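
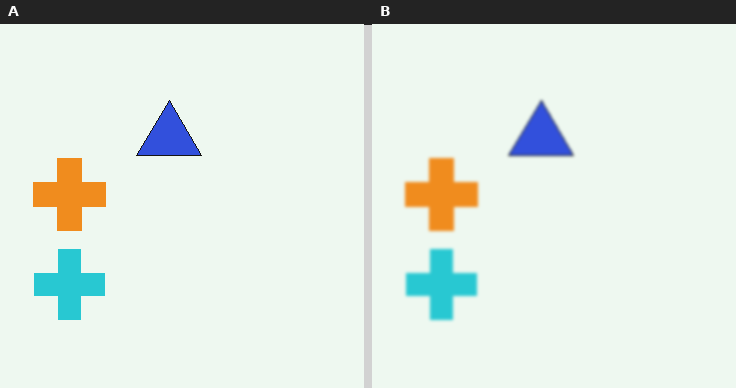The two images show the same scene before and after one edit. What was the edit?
The transformation is: slightly softened.

Shape edges and outlines are uniformly softened across the whole image.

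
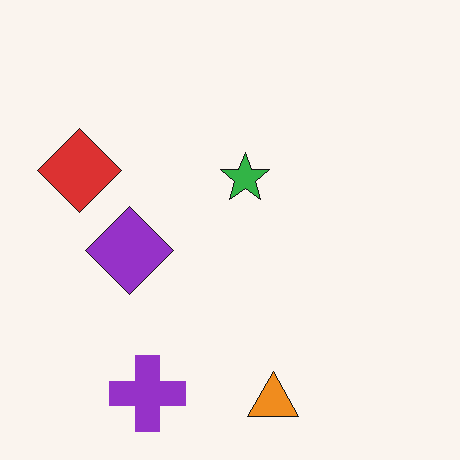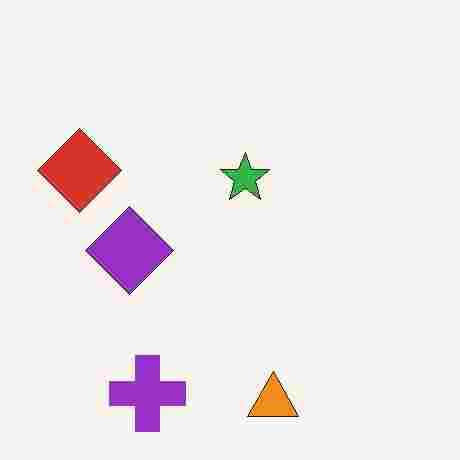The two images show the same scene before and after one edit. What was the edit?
This is the original image degraded with heavy JPEG compression.

Blocky 8×8 compression artifacts appear around shape edges and the flat background shows ringing — characteristic JPEG degradation.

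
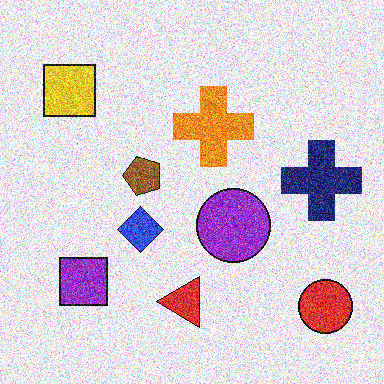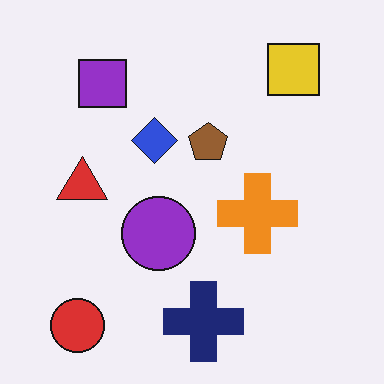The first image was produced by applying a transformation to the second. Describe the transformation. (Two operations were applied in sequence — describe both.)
The first image is the second rotated 90° counter-clockwise, then degraded with heavy additive noise.

The red circle sits in the bottom-left of the second image and the bottom-right of the first — consistent with a whole-image 90° counter-clockwise rotation. Random speckle covers the whole image, including the flat background.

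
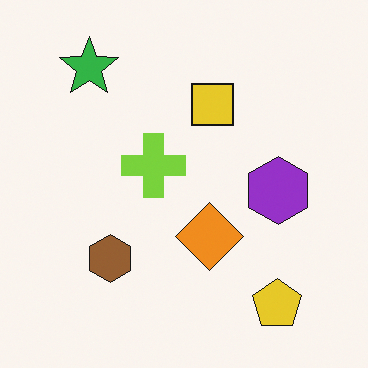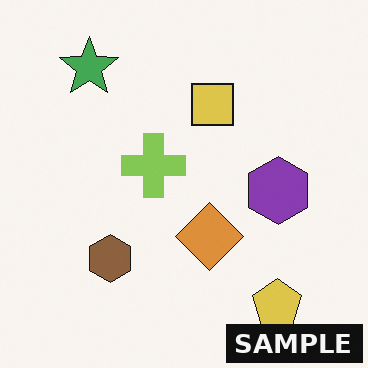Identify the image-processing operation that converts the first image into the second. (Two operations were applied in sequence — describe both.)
The transformation is: slightly desaturated, then watermarked with the text "SAMPLE" in the lower-right corner.

All colors are more muted and greyish — a global saturation change. A dark label reading "SAMPLE" appears in the lower-right corner.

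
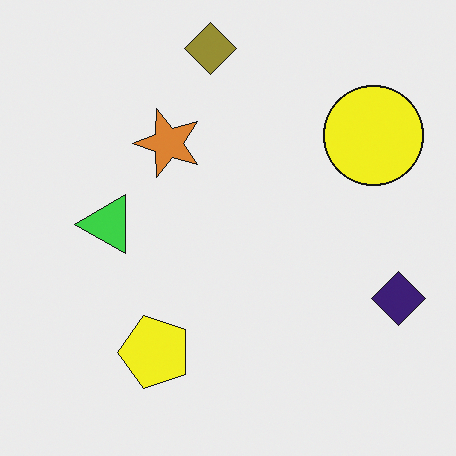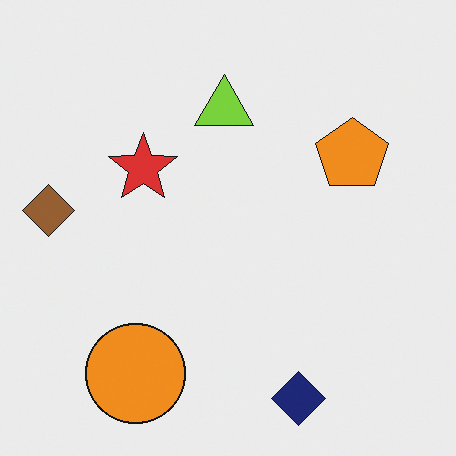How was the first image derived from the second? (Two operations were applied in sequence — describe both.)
This is the original image transposed (reflected across the top-left ↔ bottom-right diagonal), then hue-shifted by a small amount.

Shapes have swapped their row and column positions — what was in the top-right is now in the bottom-left — a diagonal reflection. Every shape's color has rotated by the same amount around the hue wheel — a uniform hue shift.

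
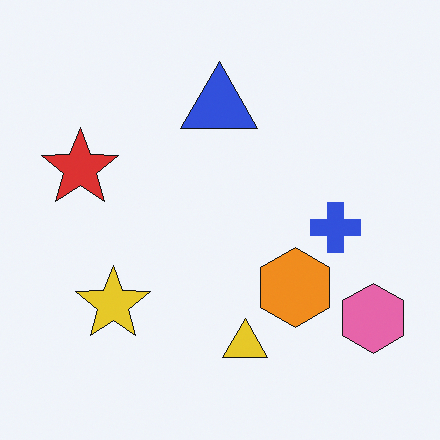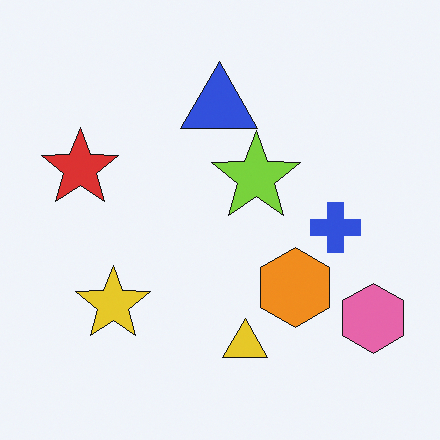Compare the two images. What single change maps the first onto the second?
The transformation is: overlaid with an additional lime star.

A lime star appears in the second image that is absent from the first.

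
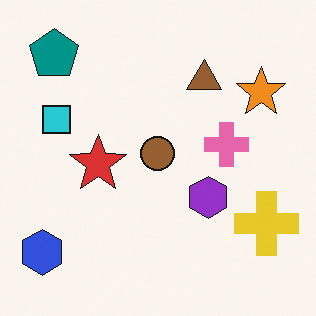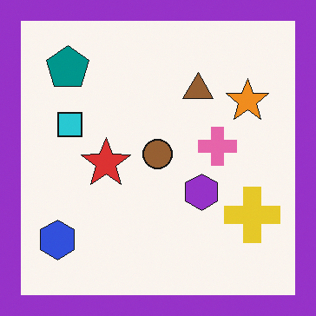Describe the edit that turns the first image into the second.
The transformation is: framed with a purple border.

A solid purple frame runs around the edge of the second image, with the content slightly shrunk inside it.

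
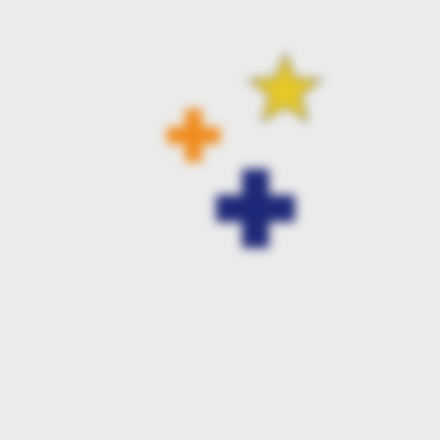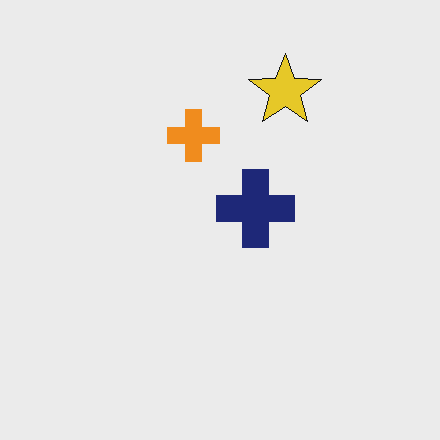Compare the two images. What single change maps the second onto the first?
The first image is the second strongly gaussian-blurred.

Shape edges and outlines are uniformly softened across the whole image.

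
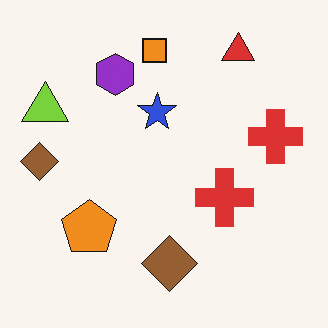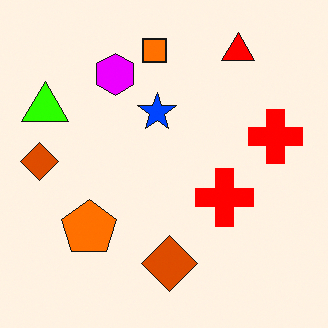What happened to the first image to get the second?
The second image is the first made much more vivid (saturation change).

All colors are more vivid — a global saturation change.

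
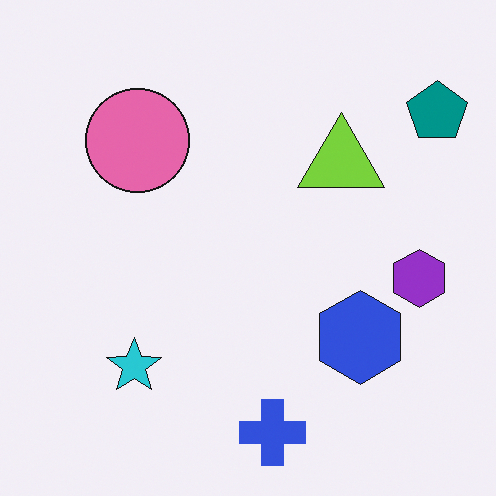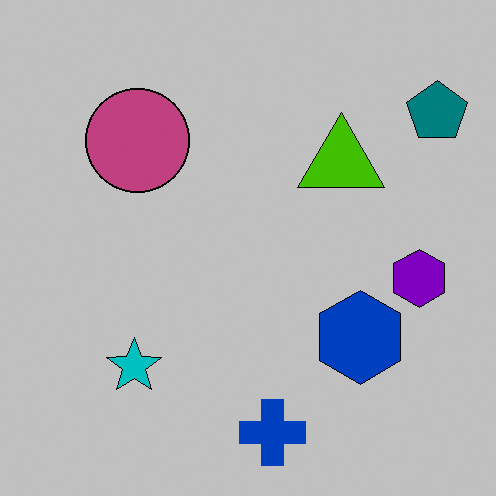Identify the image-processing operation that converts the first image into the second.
The transformation is: aggressively posterized.

Each flat color has snapped to a coarser quantized level — most visibly, the near-white background has dropped to a flat grey.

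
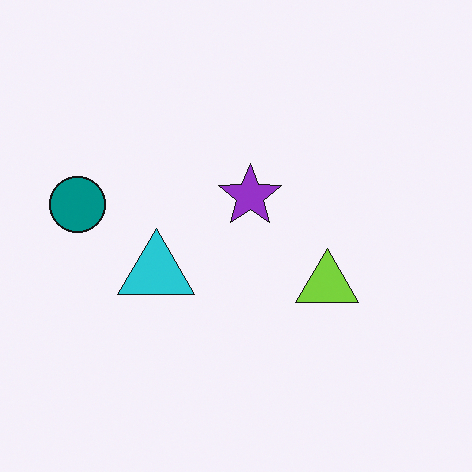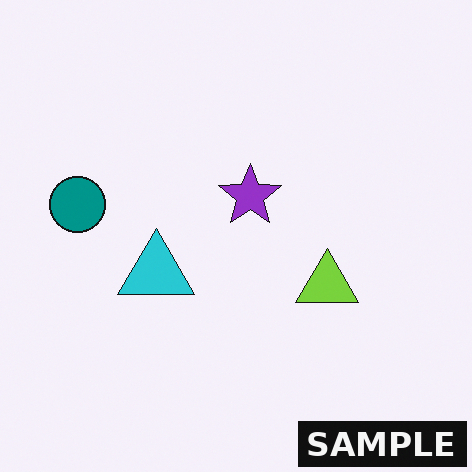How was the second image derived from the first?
This is the original image watermarked with the text "SAMPLE" in the lower-right corner.

A dark label reading "SAMPLE" appears in the lower-right corner.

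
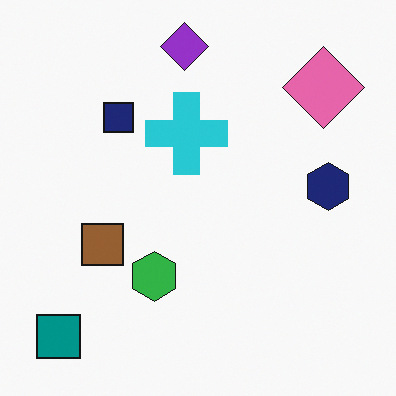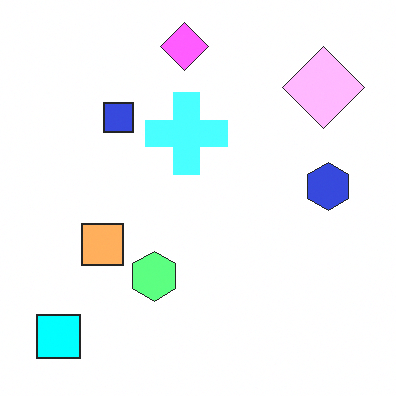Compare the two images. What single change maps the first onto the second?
The image was noticeably brightened.

Every pixel — background and shapes alike — is uniformly brightened.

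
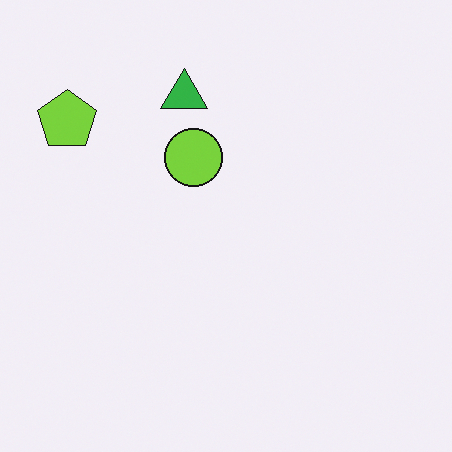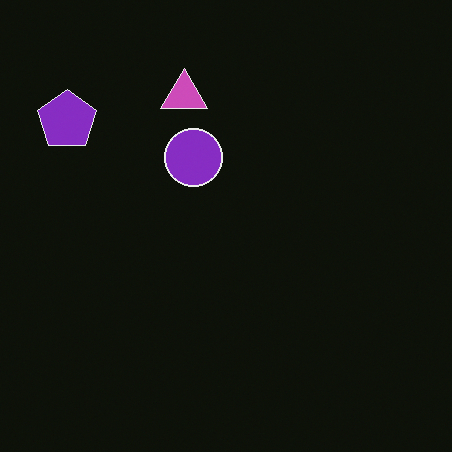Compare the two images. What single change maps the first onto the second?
It was color-inverted (negative).

The light background has become dark and every shape's color is its complement — a photographic negative.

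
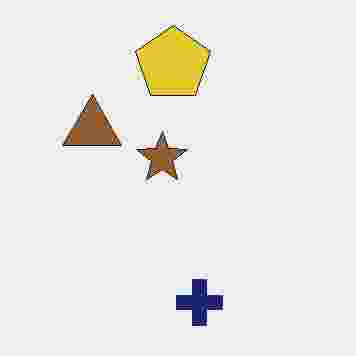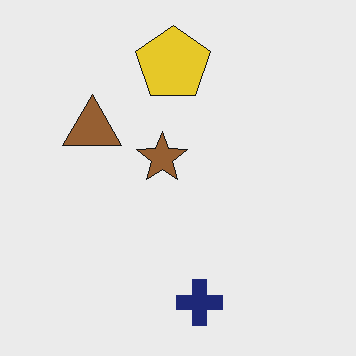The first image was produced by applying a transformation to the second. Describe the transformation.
This is the original image degraded with heavy JPEG compression.

Blocky 8×8 compression artifacts appear around shape edges and the flat background shows ringing — characteristic JPEG degradation.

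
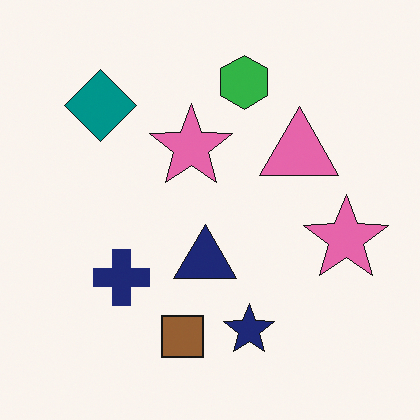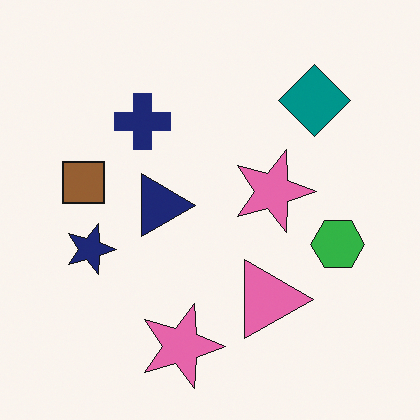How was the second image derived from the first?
It was rotated 90° clockwise.

The teal diamond sits in the top-left of the first image and the top-right of the second — consistent with a whole-image 90° clockwise rotation.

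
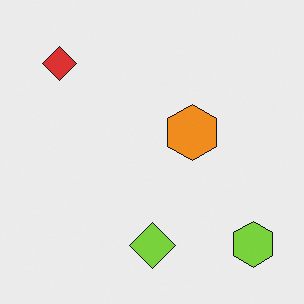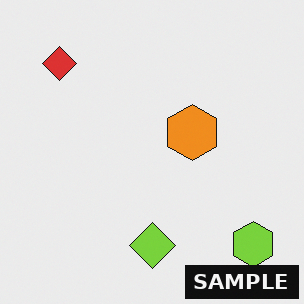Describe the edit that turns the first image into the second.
The second image is the first watermarked with the text "SAMPLE" in the lower-right corner.

A dark label reading "SAMPLE" appears in the lower-right corner.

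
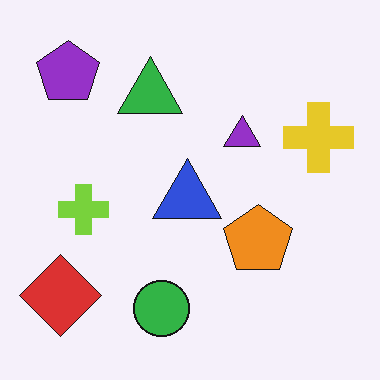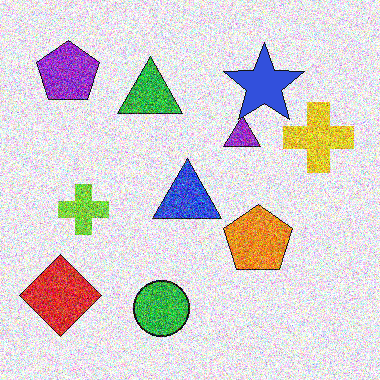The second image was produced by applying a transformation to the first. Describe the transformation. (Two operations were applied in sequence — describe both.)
It was degraded with strong gaussian noise, then overlaid with an additional blue star.

Random speckle covers the whole image, including the flat background. A blue star appears in the second image that is absent from the first.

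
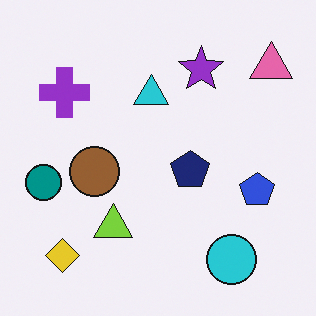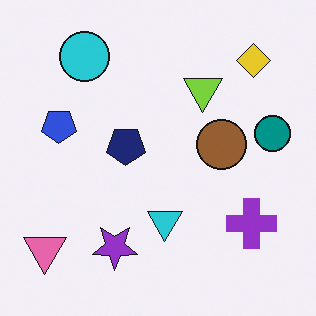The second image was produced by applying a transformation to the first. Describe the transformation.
Rotated 180°.

The pink triangle sits in the top-right of the first image and the bottom-left of the second — consistent with a whole-image 180° rotation.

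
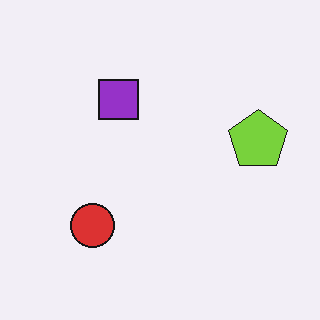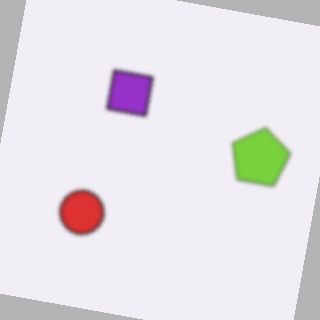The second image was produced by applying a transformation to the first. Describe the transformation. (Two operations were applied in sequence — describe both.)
The transformation is: given a subtle gaussian blur, then rotated clockwise by a few degrees.

Shape edges and outlines are uniformly softened across the whole image. Every shape is tilted by the same angle and the image corners show triangular fill wedges — a whole-image rotation by a non-right angle.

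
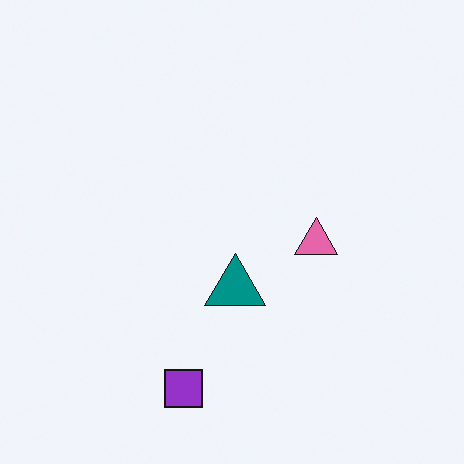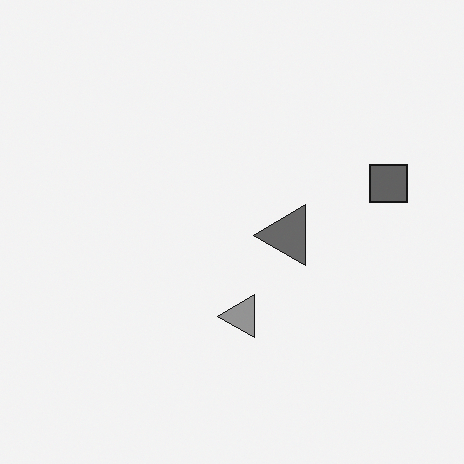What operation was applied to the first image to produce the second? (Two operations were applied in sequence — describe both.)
The image was converted to grayscale, then transposed (reflected across the top-left ↔ bottom-right diagonal).

All color is removed — every shape is now a shade of grey. Shapes have swapped their row and column positions — what was in the top-right is now in the bottom-left — a diagonal reflection.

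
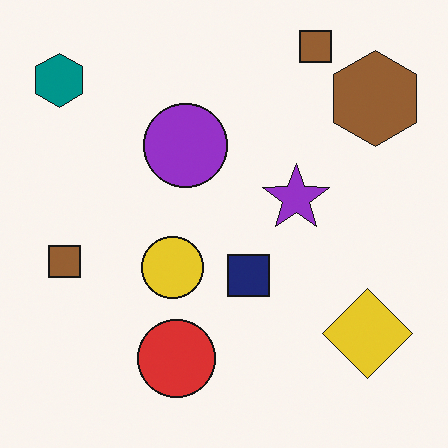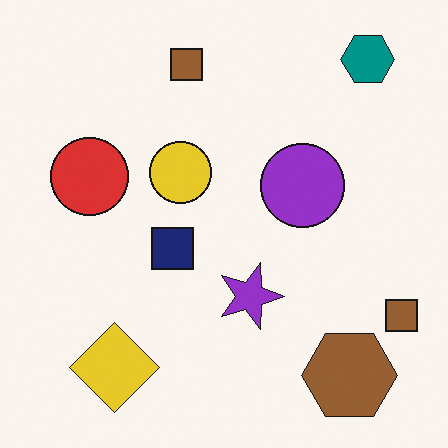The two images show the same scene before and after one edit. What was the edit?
The second image is the first rotated 90° clockwise.

The teal hexagon sits in the top-left of the first image and the top-right of the second — consistent with a whole-image 90° clockwise rotation.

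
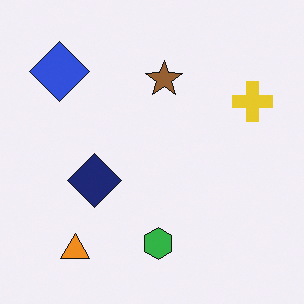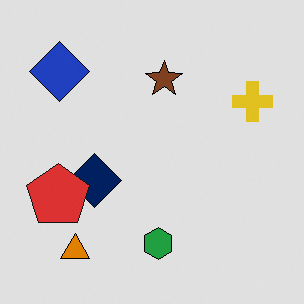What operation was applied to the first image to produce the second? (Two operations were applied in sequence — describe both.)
Posterized to a reduced palette, then overlaid with an additional red pentagon.

Each flat color has snapped to a coarser quantized level — most visibly, the near-white background has dropped to a flat grey. A red pentagon appears in the second image that is absent from the first.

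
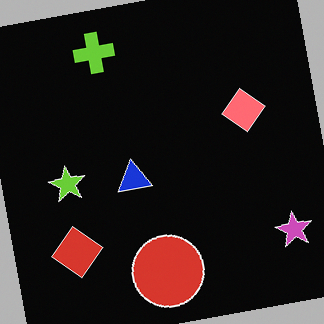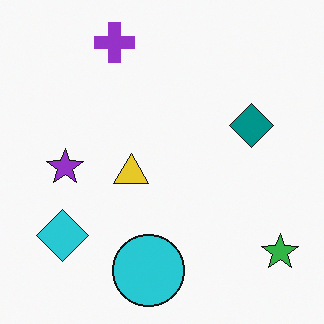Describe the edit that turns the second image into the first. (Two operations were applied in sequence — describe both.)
The transformation is: color-inverted (negative), then rotated counter-clockwise by a slight angle.

The light background has become dark and every shape's color is its complement — a photographic negative. Every shape is tilted by the same angle and the image corners show triangular fill wedges — a whole-image rotation by a non-right angle.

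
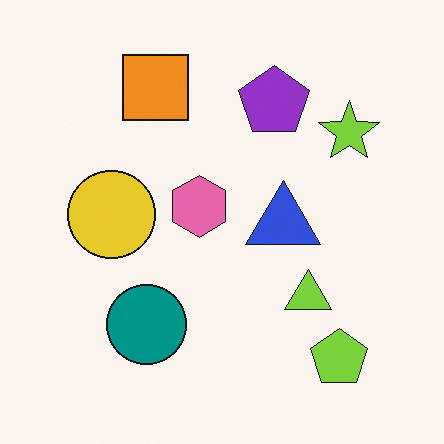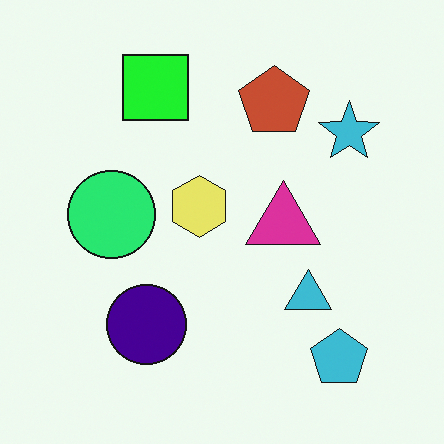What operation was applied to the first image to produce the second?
The image was hue-shifted by a moderate amount.

Every shape's color has rotated by the same amount around the hue wheel — a uniform hue shift.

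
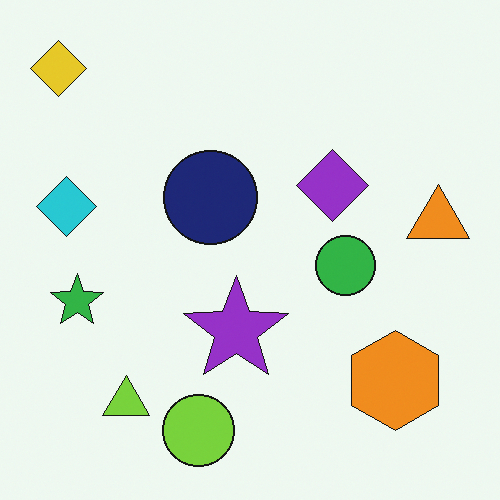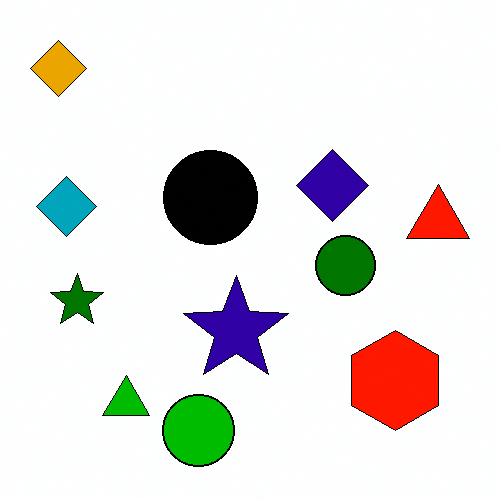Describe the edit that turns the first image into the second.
The second image is the first given much higher contrast.

Tones are pushed away from mid-grey across the whole image — a global contrast change.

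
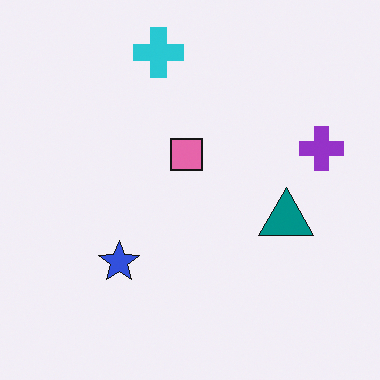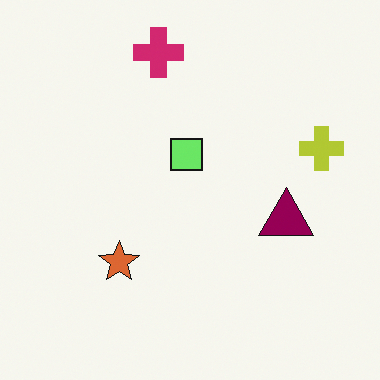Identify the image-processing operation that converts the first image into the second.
The second image is the first hue-shifted by a moderate amount.

Every shape's color has rotated by the same amount around the hue wheel — a uniform hue shift.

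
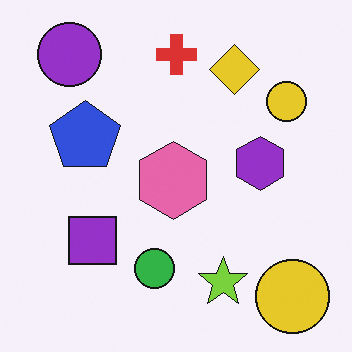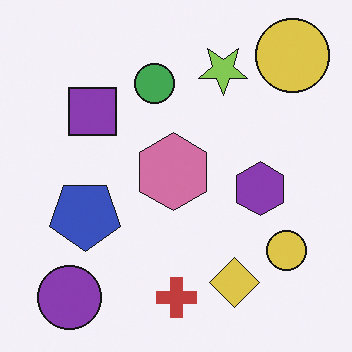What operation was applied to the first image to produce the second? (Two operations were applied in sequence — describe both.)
This is the original image flipped vertically (top ↔ bottom), then slightly desaturated.

The red cross is in the top of the first image and the bottom of the second — shapes on opposite sides of the horizontal midline have swapped in a mirror flip. All colors are more muted and greyish — a global saturation change.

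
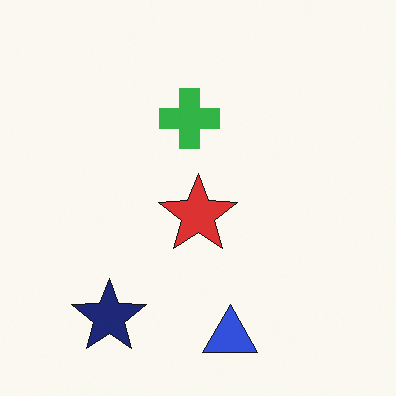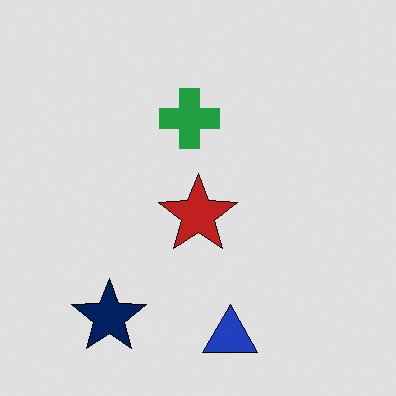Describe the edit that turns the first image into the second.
This is the original image moderately posterized.

Each flat color has snapped to a coarser quantized level — most visibly, the near-white background has dropped to a flat grey.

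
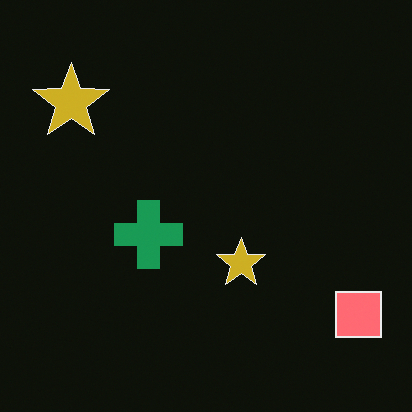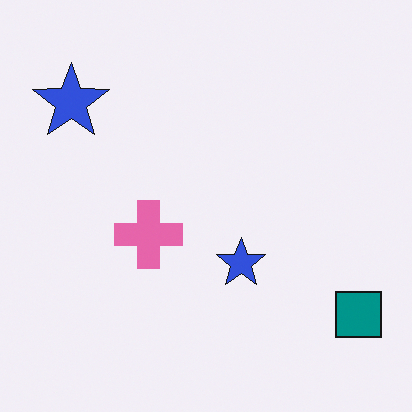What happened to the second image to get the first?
This is the original image color-inverted (negative).

The light background has become dark and every shape's color is its complement — a photographic negative.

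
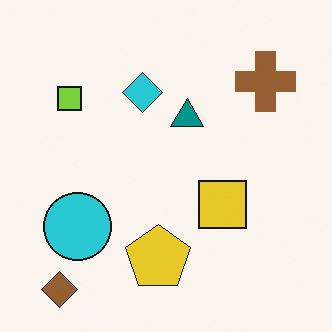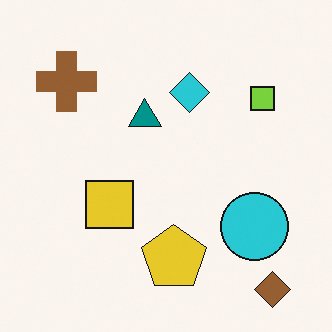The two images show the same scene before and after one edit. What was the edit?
It was flipped horizontally (left ↔ right).

The brown diamond is in the bottom-left of the first image and the bottom-right of the second — shapes on opposite sides of the vertical midline have swapped in a mirror flip.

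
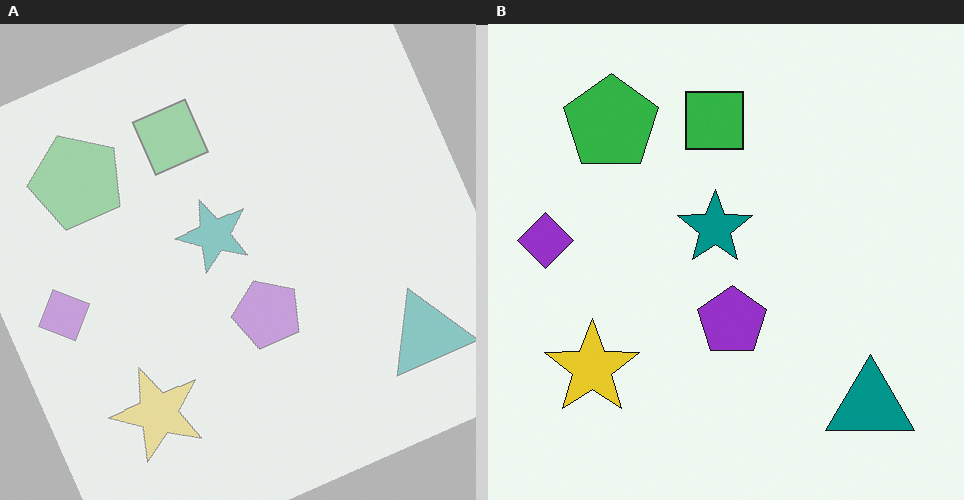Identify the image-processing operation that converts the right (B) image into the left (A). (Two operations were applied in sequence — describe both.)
The image was washed out (contrast reduced), then rotated counter-clockwise by a moderate amount.

Tones are pushed toward mid-grey across the whole image — a global contrast change. Every shape is tilted by the same angle and the image corners show triangular fill wedges — a whole-image rotation by a non-right angle.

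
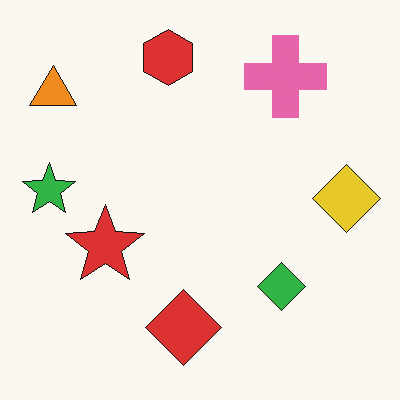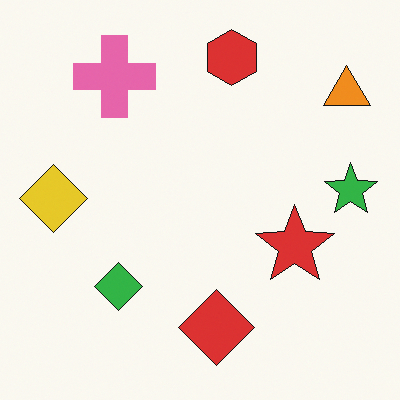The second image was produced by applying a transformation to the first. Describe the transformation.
The second image is the first flipped horizontally (left ↔ right).

The green star is in the left of the first image and the right of the second — shapes on opposite sides of the vertical midline have swapped in a mirror flip.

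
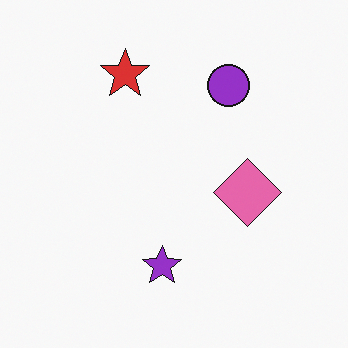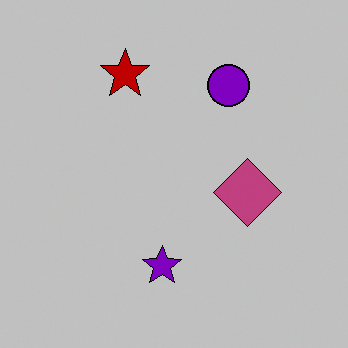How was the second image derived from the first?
The second image is the first aggressively posterized.

Each flat color has snapped to a coarser quantized level — most visibly, the near-white background has dropped to a flat grey.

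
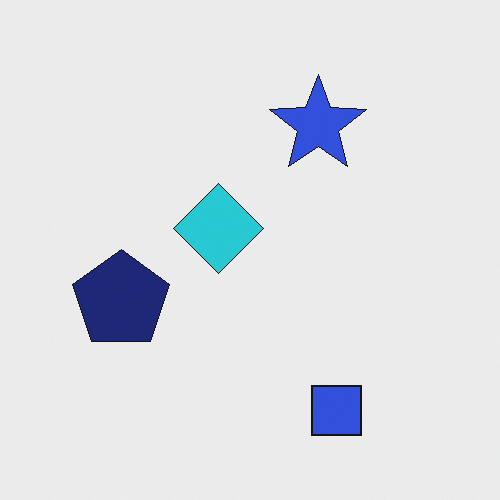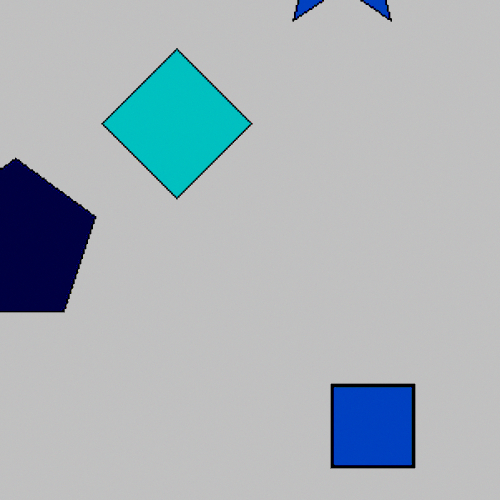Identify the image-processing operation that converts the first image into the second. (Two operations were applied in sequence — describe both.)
This is the original image cropped to a noticeably smaller region and rescaled, then aggressively posterized.

The visible shapes are larger and the field of view is narrower; shapes near the original edges may be partly or wholly outside the frame — a crop-and-rescale. Each flat color has snapped to a coarser quantized level — most visibly, the near-white background has dropped to a flat grey.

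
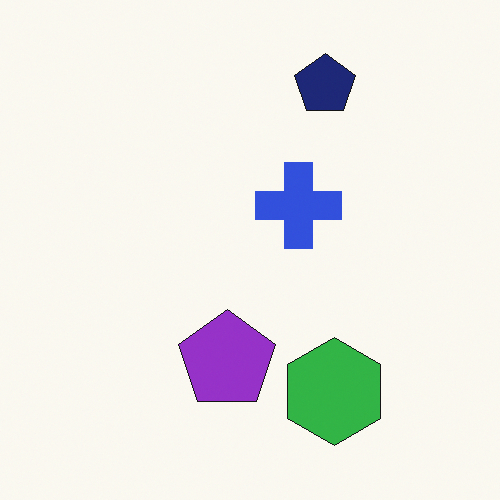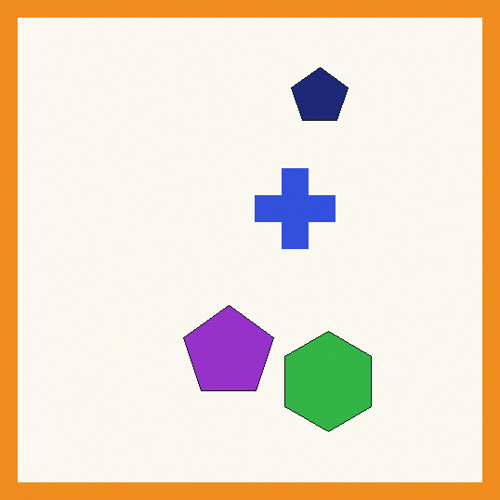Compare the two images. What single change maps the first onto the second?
The second image is the first framed with a orange border.

A solid orange frame runs around the edge of the second image, with the content slightly shrunk inside it.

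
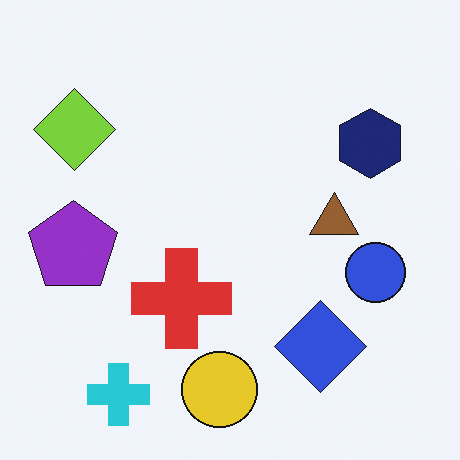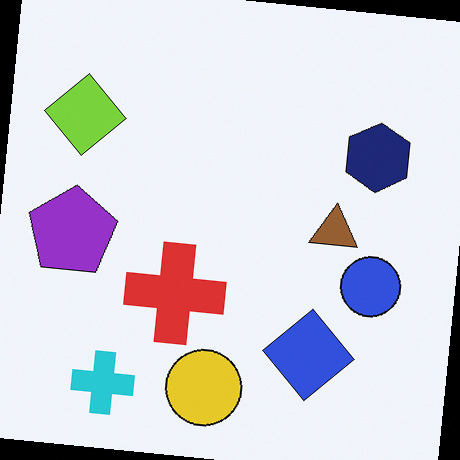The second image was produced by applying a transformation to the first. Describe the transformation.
The image was rotated clockwise by a few degrees.

Every shape is tilted by the same angle and the image corners show triangular fill wedges — a whole-image rotation by a non-right angle.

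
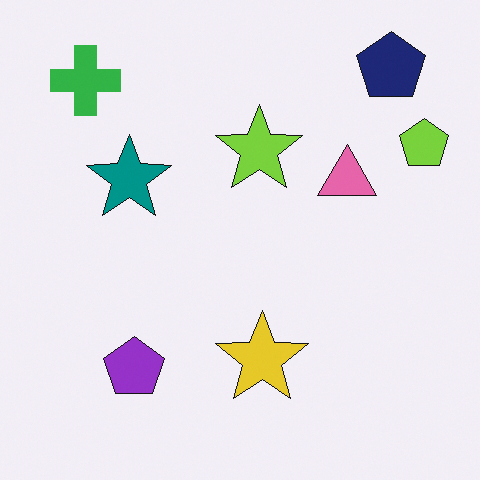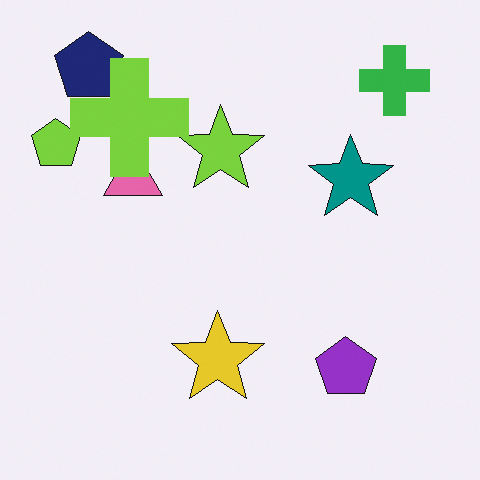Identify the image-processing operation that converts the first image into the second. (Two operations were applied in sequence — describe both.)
The transformation is: flipped horizontally (left ↔ right), then overlaid with an additional lime cross.

The lime pentagon is in the top-right of the first image and the top-left of the second — shapes on opposite sides of the vertical midline have swapped in a mirror flip. A lime cross appears in the second image that is absent from the first.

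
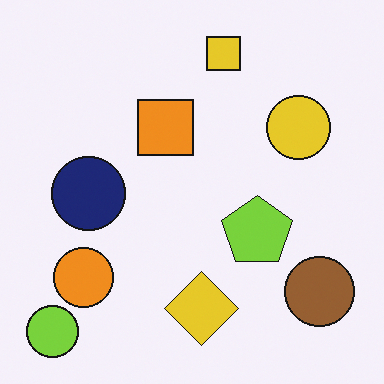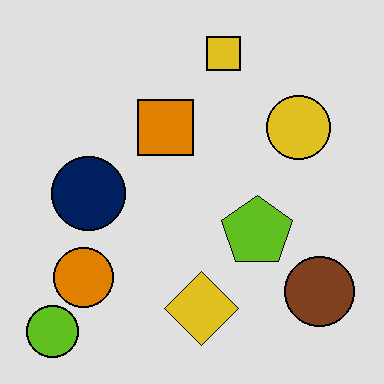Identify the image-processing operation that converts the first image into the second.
The transformation is: moderately posterized.

Each flat color has snapped to a coarser quantized level — most visibly, the near-white background has dropped to a flat grey.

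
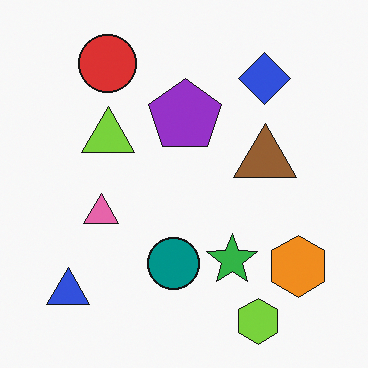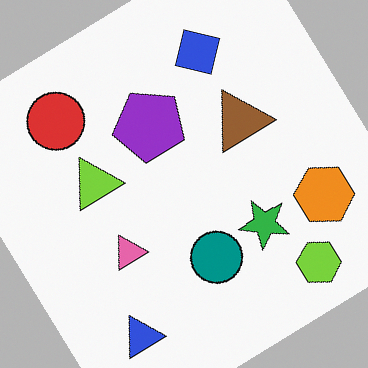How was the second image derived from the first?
This is the original image rotated counter-clockwise by a large amount — several tens of degrees.

Every shape is tilted by the same angle and the image corners show triangular fill wedges — a whole-image rotation by a non-right angle.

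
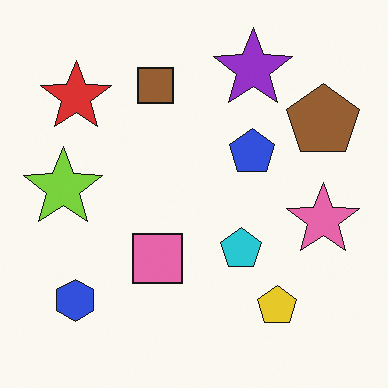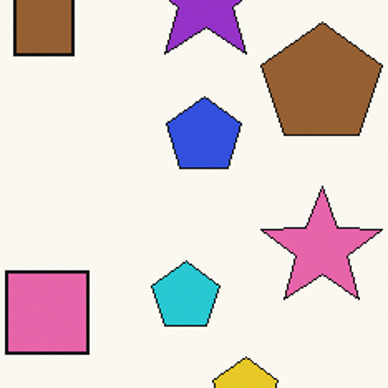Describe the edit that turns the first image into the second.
The image was cropped to a noticeably smaller region and rescaled.

The visible shapes are larger and the field of view is narrower; shapes near the original edges may be partly or wholly outside the frame — a crop-and-rescale.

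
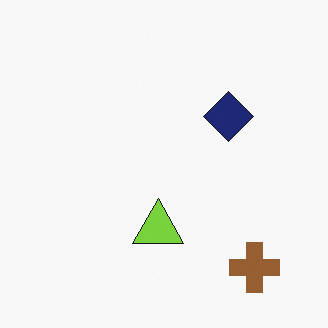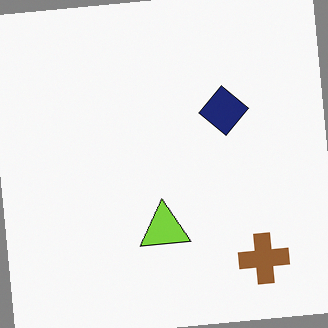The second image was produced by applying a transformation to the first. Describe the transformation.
Rotated counter-clockwise by a slight angle.

Every shape is tilted by the same angle and the image corners show triangular fill wedges — a whole-image rotation by a non-right angle.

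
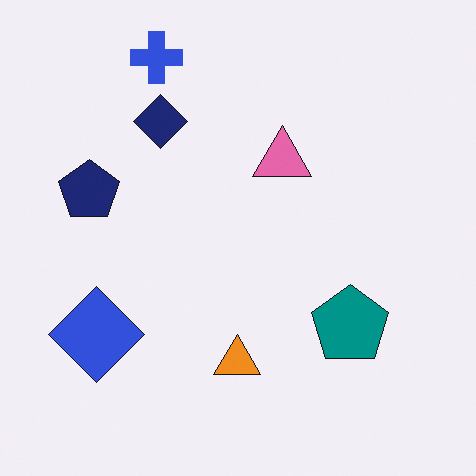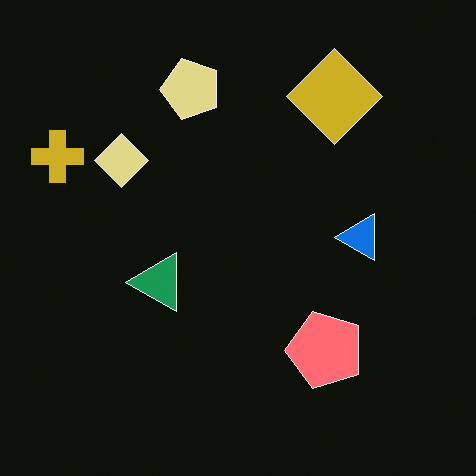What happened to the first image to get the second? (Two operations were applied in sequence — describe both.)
The transformation is: transposed (reflected across the top-left ↔ bottom-right diagonal), then color-inverted (negative).

Shapes have swapped their row and column positions — what was in the top-right is now in the bottom-left — a diagonal reflection. The light background has become dark and every shape's color is its complement — a photographic negative.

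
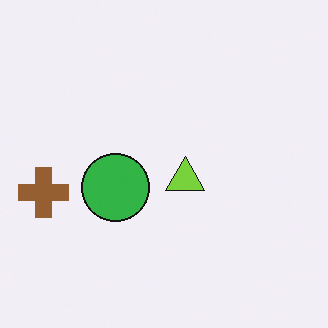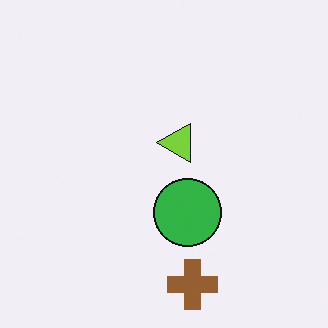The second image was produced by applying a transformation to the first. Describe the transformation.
The image was rotated 90° counter-clockwise.

The brown cross sits in the left of the first image and the bottom of the second — consistent with a whole-image 90° counter-clockwise rotation.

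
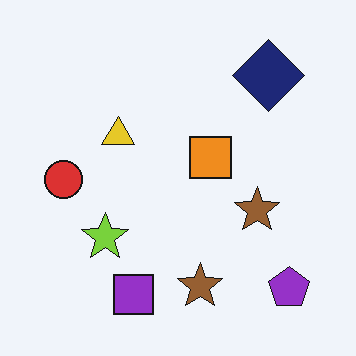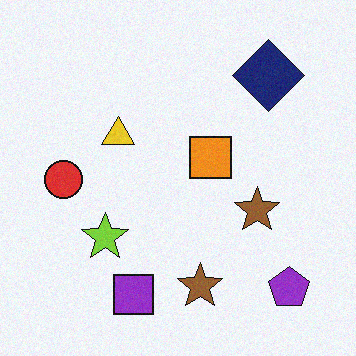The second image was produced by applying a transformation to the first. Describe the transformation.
This is the original image degraded with light additive noise.

Random speckle covers the whole image, including the flat background.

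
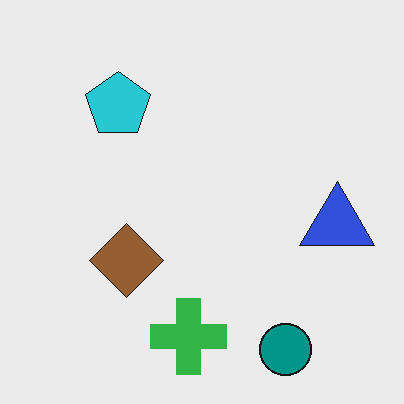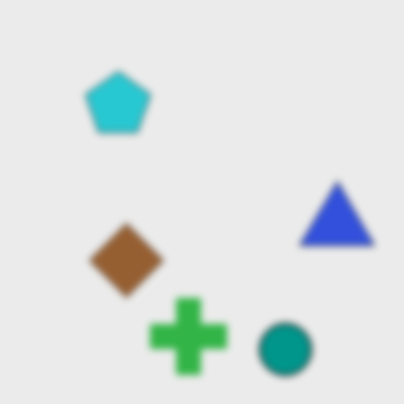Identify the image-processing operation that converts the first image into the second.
It was noticeably gaussian-blurred.

Shape edges and outlines are uniformly softened across the whole image.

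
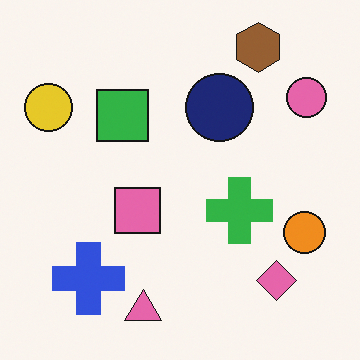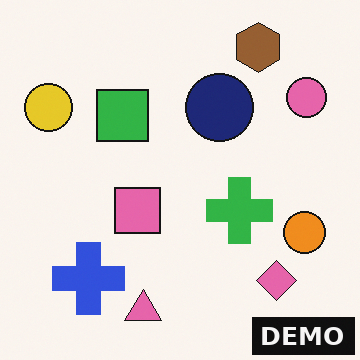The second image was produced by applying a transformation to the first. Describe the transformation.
Watermarked with the text "DEMO" in the lower-right corner.

A dark label reading "DEMO" appears in the lower-right corner.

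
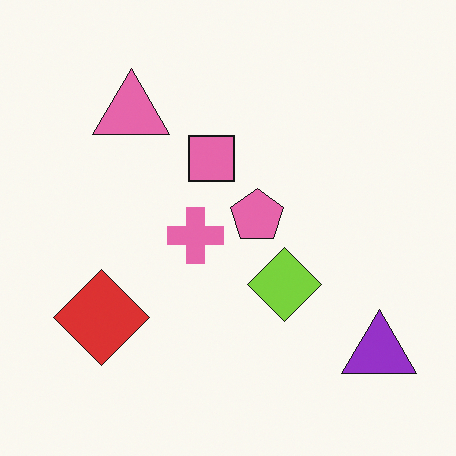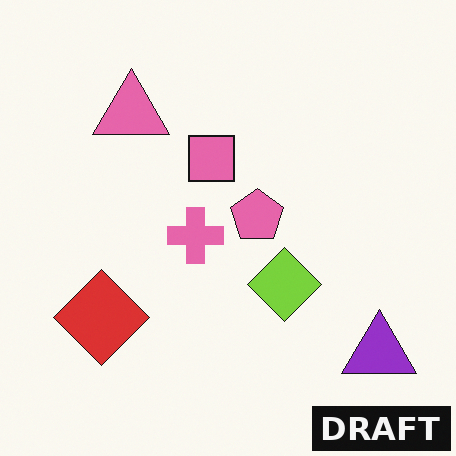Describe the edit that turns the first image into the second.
This is the original image watermarked with the text "DRAFT" in the lower-right corner.

A dark label reading "DRAFT" appears in the lower-right corner.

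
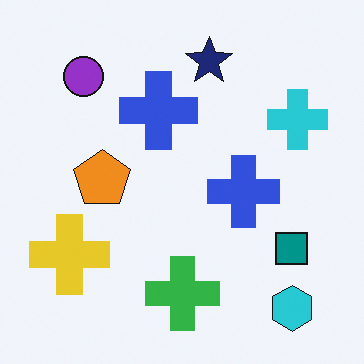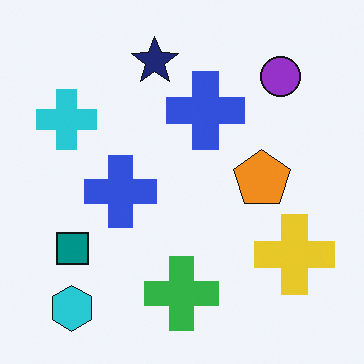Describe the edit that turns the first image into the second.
Flipped horizontally (left ↔ right).

The cyan cross is in the top-right of the first image and the top-left of the second — shapes on opposite sides of the vertical midline have swapped in a mirror flip.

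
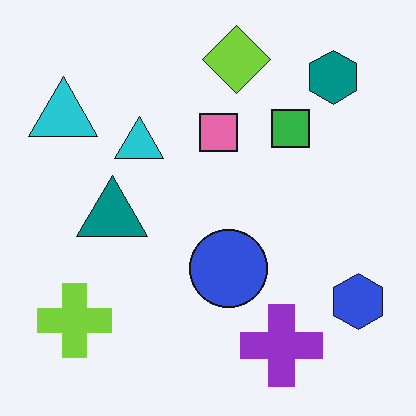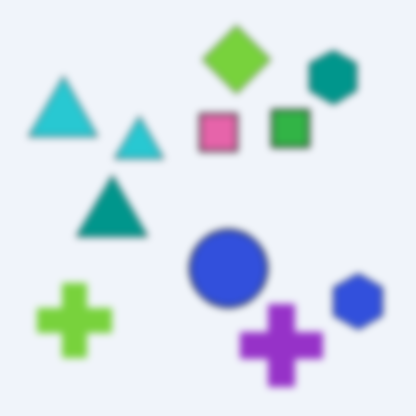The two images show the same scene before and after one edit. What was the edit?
This is the original image noticeably gaussian-blurred.

Shape edges and outlines are uniformly softened across the whole image.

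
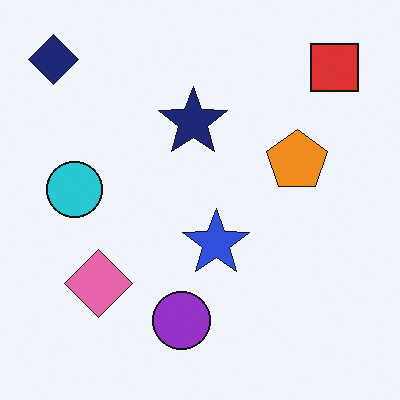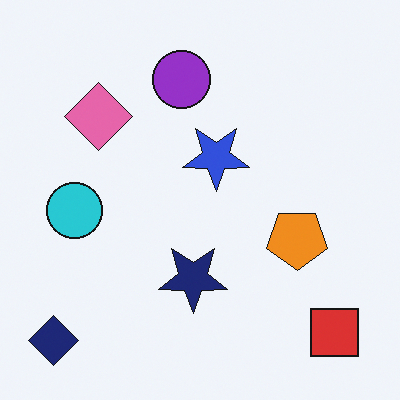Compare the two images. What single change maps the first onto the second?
The transformation is: flipped vertically (top ↔ bottom).

The navy diamond is in the top-left of the first image and the bottom-left of the second — shapes on opposite sides of the horizontal midline have swapped in a mirror flip.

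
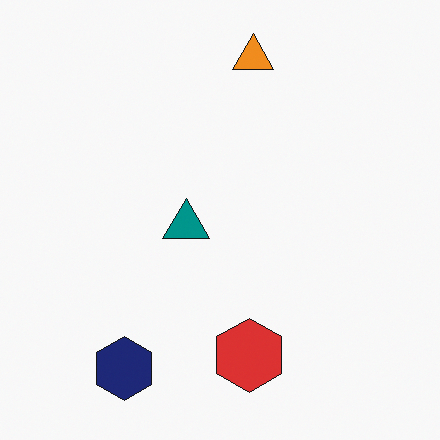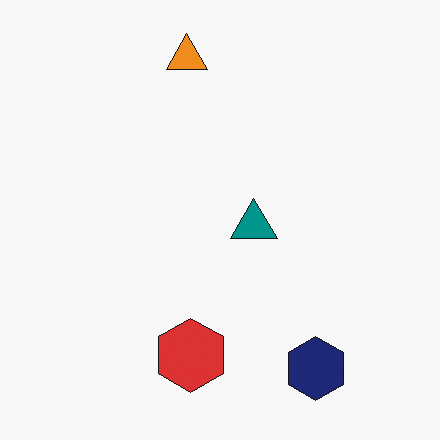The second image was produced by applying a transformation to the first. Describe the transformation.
The second image is the first flipped horizontally (left ↔ right).

The navy hexagon is in the bottom-left of the first image and the bottom-right of the second — shapes on opposite sides of the vertical midline have swapped in a mirror flip.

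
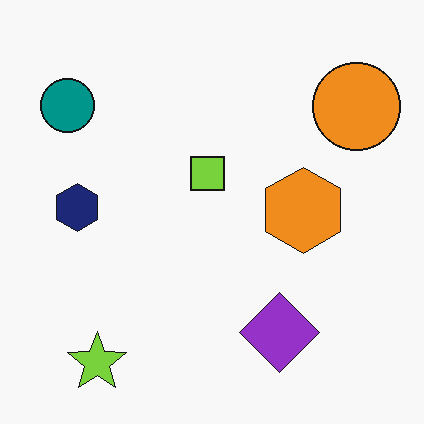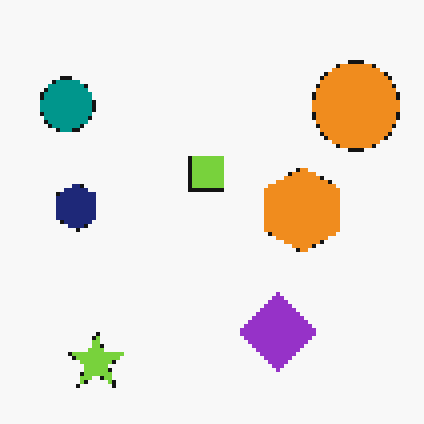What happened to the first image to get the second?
The image was mildly pixelated.

Shapes are reduced to large square blocks; fine edges and outlines are lost — a downscale-then-upscale (mosaic) effect.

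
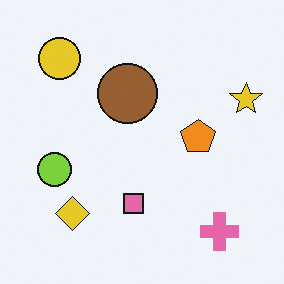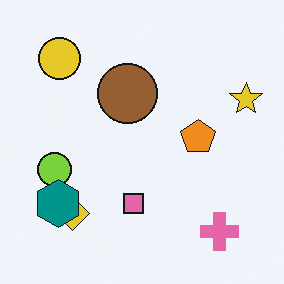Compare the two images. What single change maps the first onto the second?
Overlaid with an additional teal hexagon.

A teal hexagon appears in the second image that is absent from the first.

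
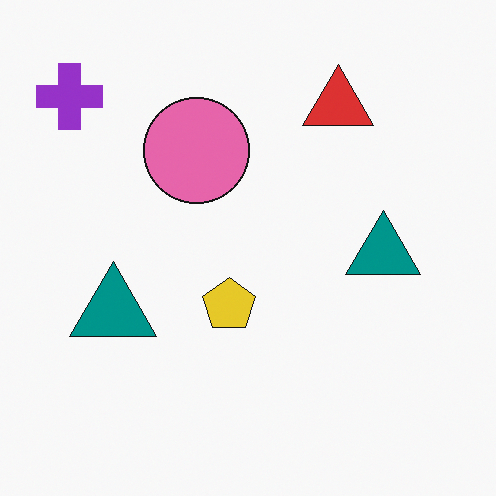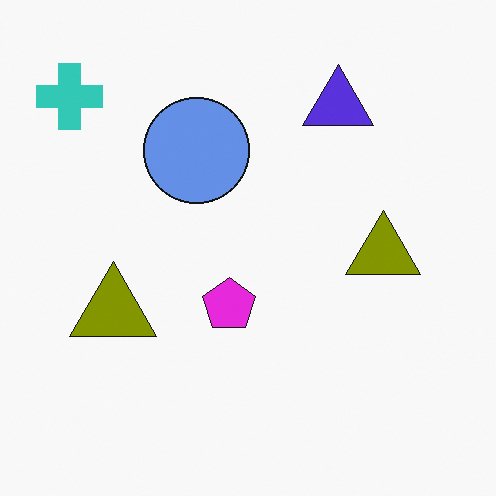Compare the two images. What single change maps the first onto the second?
The image was hue-shifted by a large amount.

Every shape's color has rotated by the same amount around the hue wheel — a uniform hue shift.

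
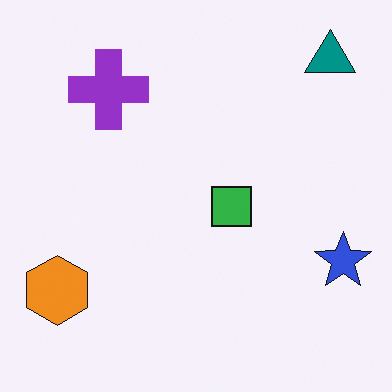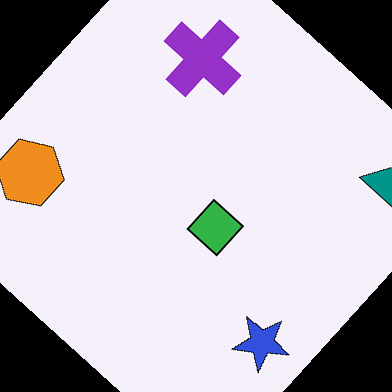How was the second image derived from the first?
This is the original image rotated clockwise by a large amount — several tens of degrees.

Every shape is tilted by the same angle and the image corners show triangular fill wedges — a whole-image rotation by a non-right angle.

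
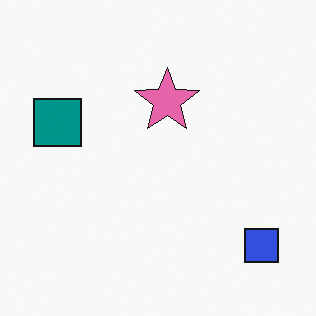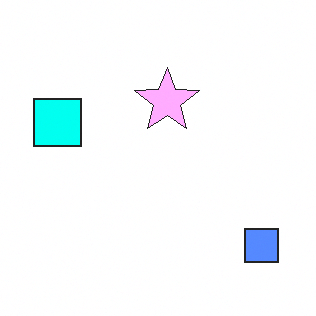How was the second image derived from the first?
It was substantially brightened.

Every pixel — background and shapes alike — is uniformly brightened.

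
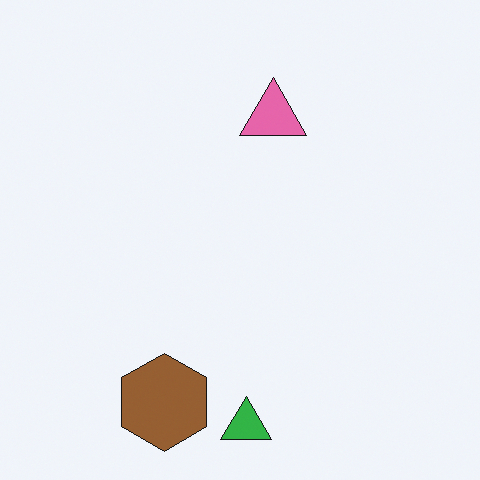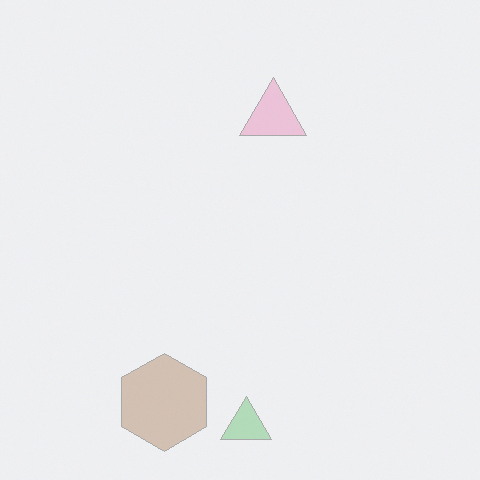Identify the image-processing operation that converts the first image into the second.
Given much lower contrast.

Tones are pushed toward mid-grey across the whole image — a global contrast change.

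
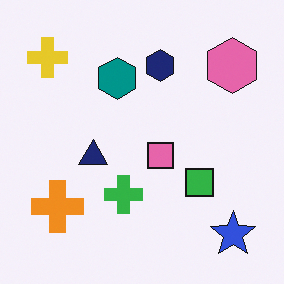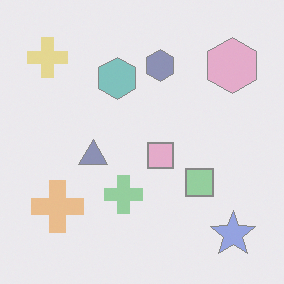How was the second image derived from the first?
The image was washed out (contrast reduced).

Tones are pushed toward mid-grey across the whole image — a global contrast change.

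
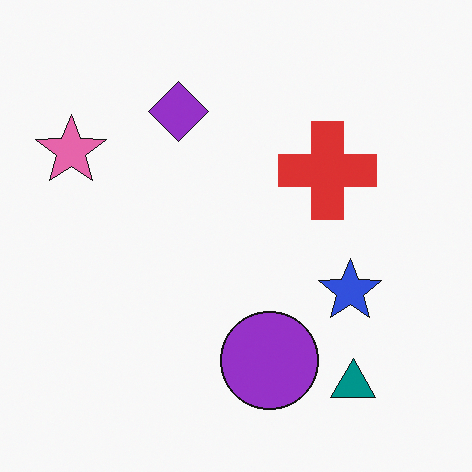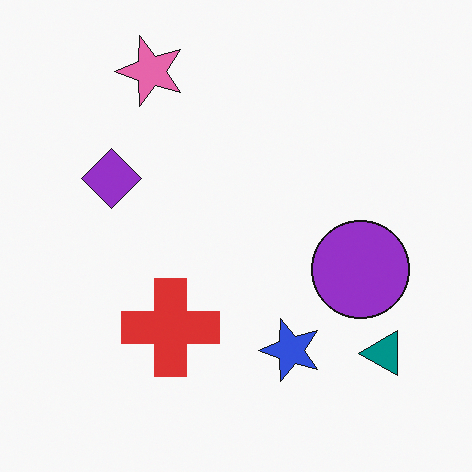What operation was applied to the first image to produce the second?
The image was transposed (reflected across the top-left ↔ bottom-right diagonal).

Shapes have swapped their row and column positions — what was in the top-right is now in the bottom-left — a diagonal reflection.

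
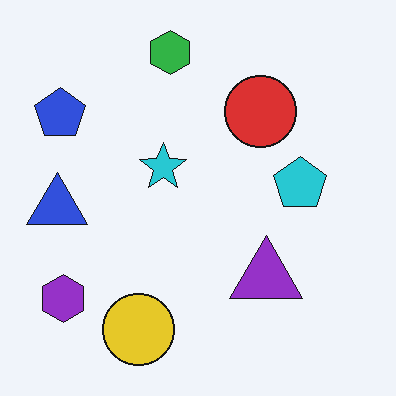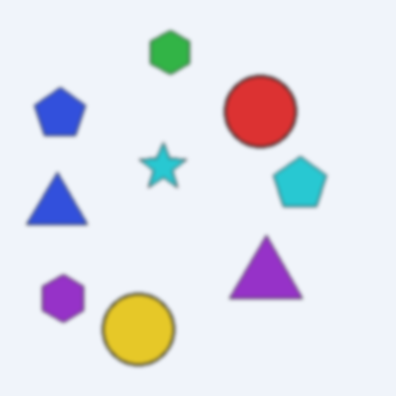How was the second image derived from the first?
The transformation is: slightly softened.

Shape edges and outlines are uniformly softened across the whole image.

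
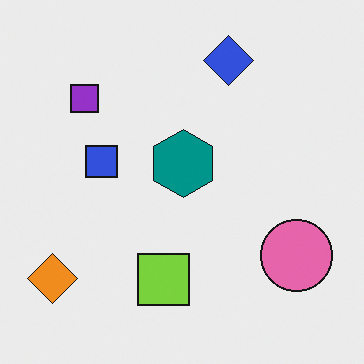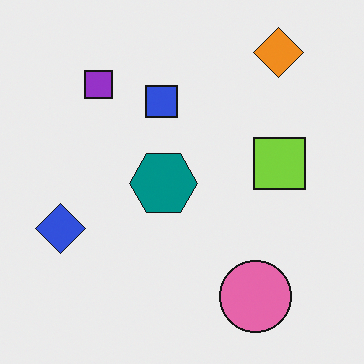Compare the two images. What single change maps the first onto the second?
The second image is the first transposed (reflected across the top-left ↔ bottom-right diagonal).

Shapes have swapped their row and column positions — what was in the top-right is now in the bottom-left — a diagonal reflection.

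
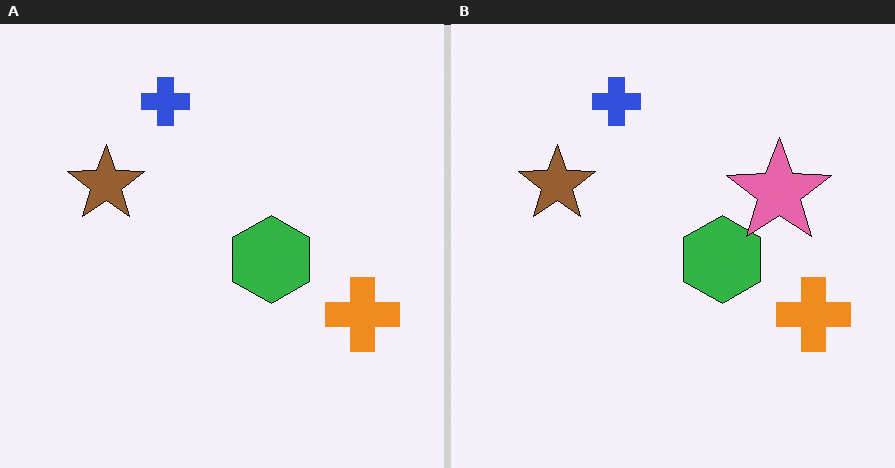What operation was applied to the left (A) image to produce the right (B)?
The image was overlaid with an additional pink star.

A pink star appears in the right (B) image that is absent from the left (A).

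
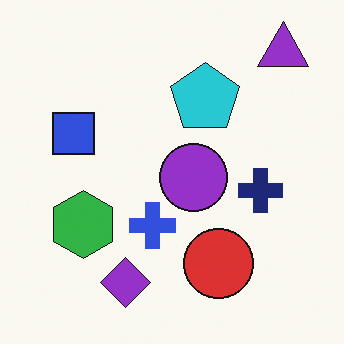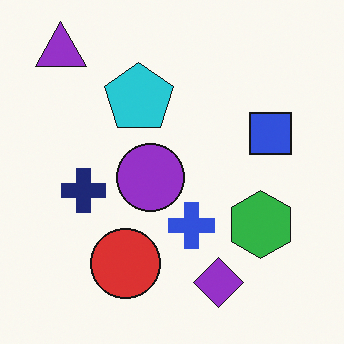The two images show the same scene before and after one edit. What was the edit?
The transformation is: flipped horizontally (left ↔ right).

The purple triangle is in the top-right of the first image and the top-left of the second — shapes on opposite sides of the vertical midline have swapped in a mirror flip.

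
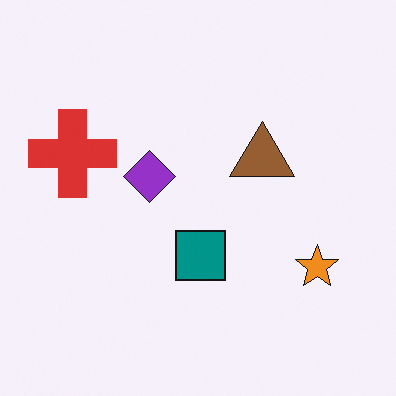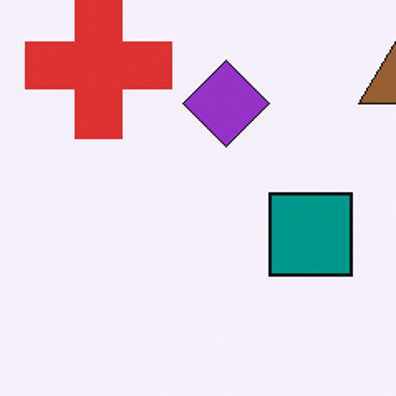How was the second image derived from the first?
The transformation is: cropped to a noticeably smaller region and rescaled.

The visible shapes are larger and the field of view is narrower; shapes near the original edges may be partly or wholly outside the frame — a crop-and-rescale.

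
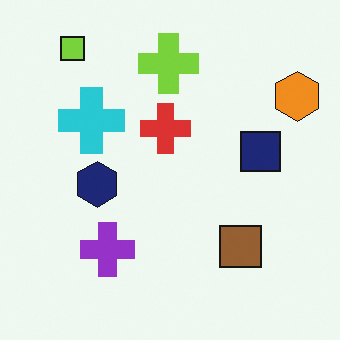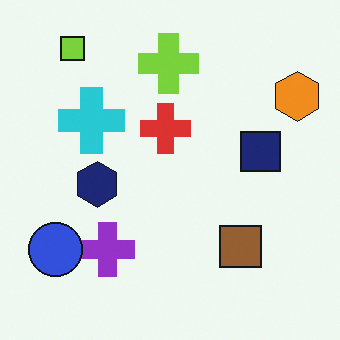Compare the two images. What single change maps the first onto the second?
The image was overlaid with an additional blue circle.

A blue circle appears in the second image that is absent from the first.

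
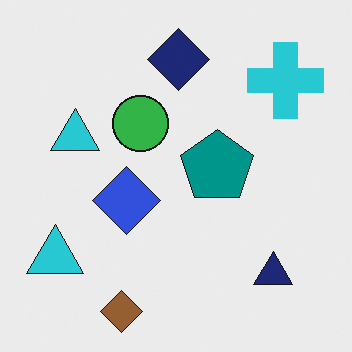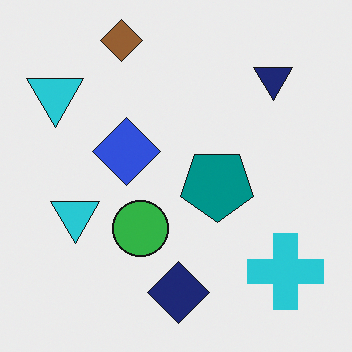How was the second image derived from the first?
The image was flipped vertically (top ↔ bottom).

The brown diamond is in the bottom of the first image and the top of the second — shapes on opposite sides of the horizontal midline have swapped in a mirror flip.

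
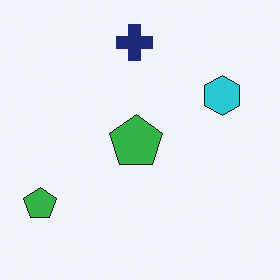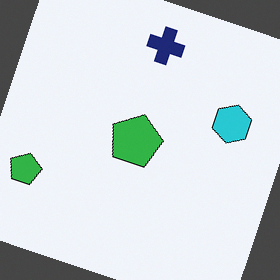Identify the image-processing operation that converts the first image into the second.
Rotated clockwise by a clearly visible amount.

Every shape is tilted by the same angle and the image corners show triangular fill wedges — a whole-image rotation by a non-right angle.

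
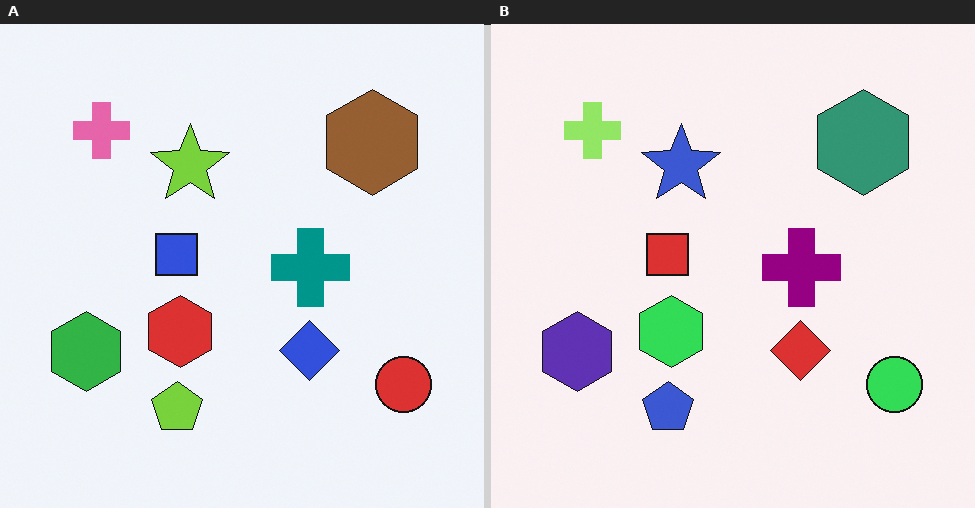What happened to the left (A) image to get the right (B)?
The right (B) image is the left (A) hue-shifted by a moderate amount.

Every shape's color has rotated by the same amount around the hue wheel — a uniform hue shift.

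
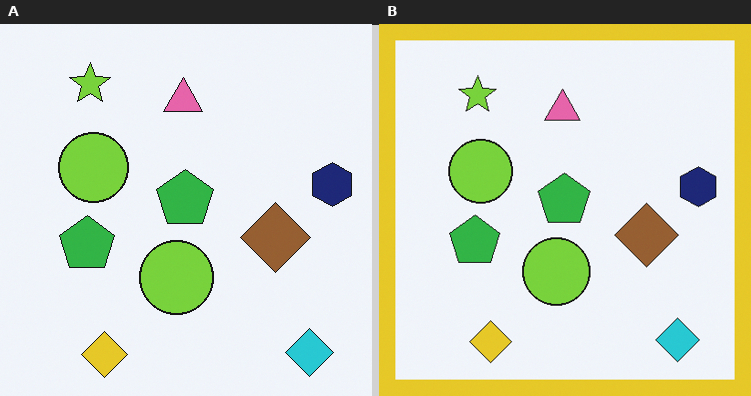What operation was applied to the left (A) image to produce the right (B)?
This is the original image framed with a yellow border.

A solid yellow frame runs around the edge of the right (B) image, with the content slightly shrunk inside it.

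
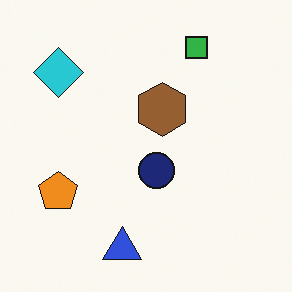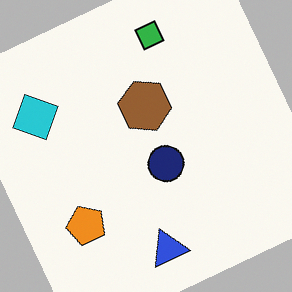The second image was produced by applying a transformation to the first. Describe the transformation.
The second image is the first rotated counter-clockwise by a moderate amount.

Every shape is tilted by the same angle and the image corners show triangular fill wedges — a whole-image rotation by a non-right angle.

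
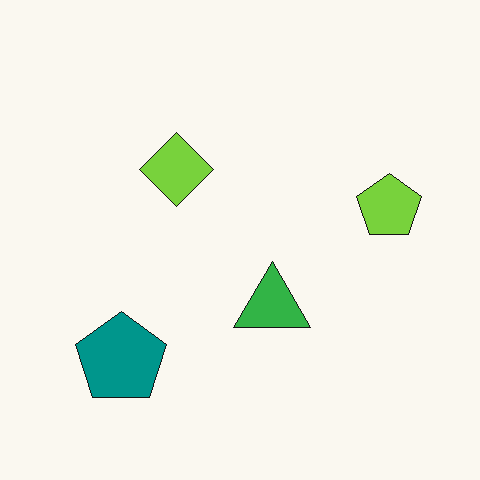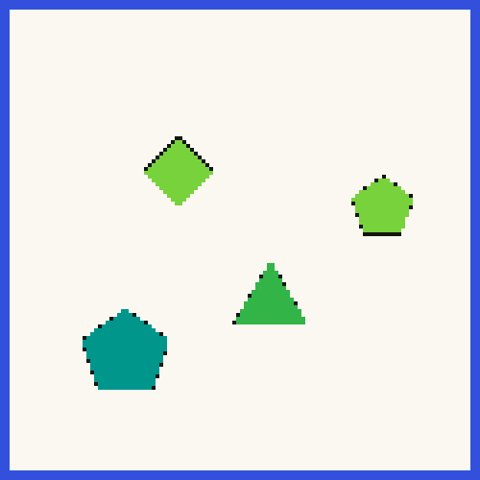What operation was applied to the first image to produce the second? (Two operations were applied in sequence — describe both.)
It was lightly pixelated (a mild mosaic effect), then framed with a blue border.

Shapes are reduced to large square blocks; fine edges and outlines are lost — a downscale-then-upscale (mosaic) effect. A solid blue frame runs around the edge of the second image, with the content slightly shrunk inside it.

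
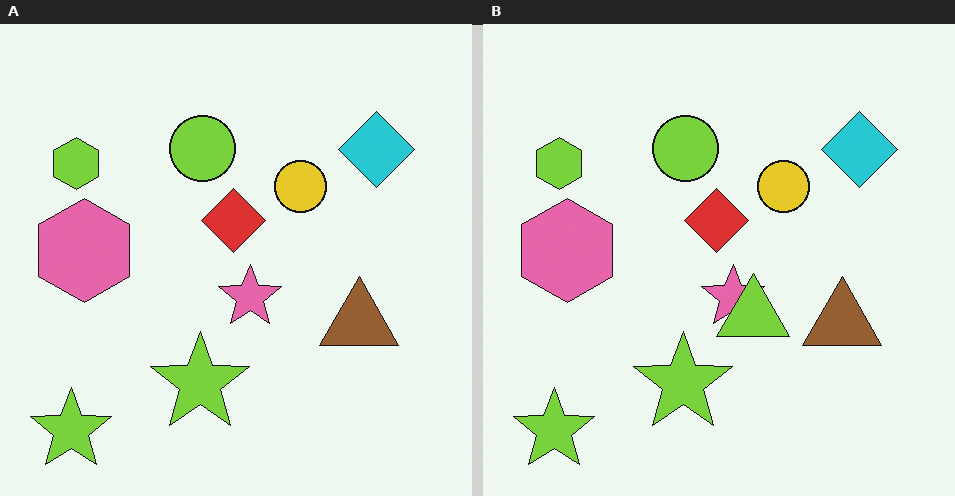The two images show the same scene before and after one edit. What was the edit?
The transformation is: overlaid with an additional lime triangle.

A lime triangle appears in the right (B) image that is absent from the left (A).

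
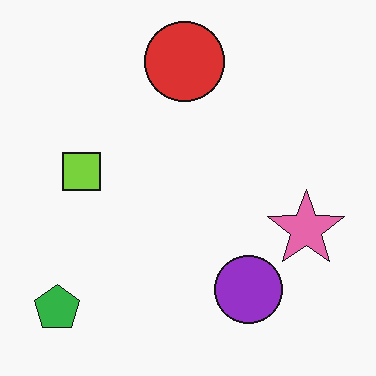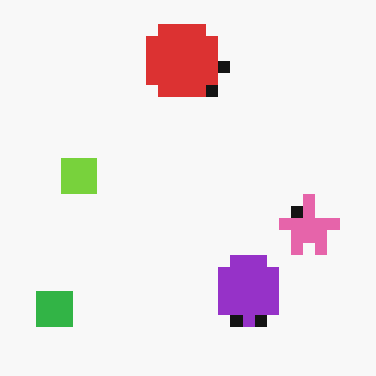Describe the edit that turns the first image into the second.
The image was coarsely pixelated.

Shapes are reduced to large square blocks; fine edges and outlines are lost — a downscale-then-upscale (mosaic) effect.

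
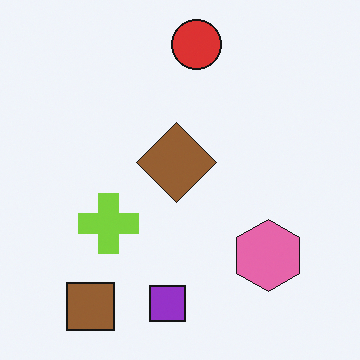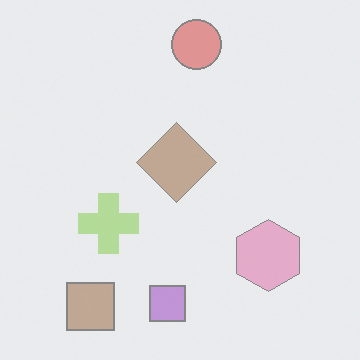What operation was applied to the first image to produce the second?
It was washed out (contrast reduced).

Tones are pushed toward mid-grey across the whole image — a global contrast change.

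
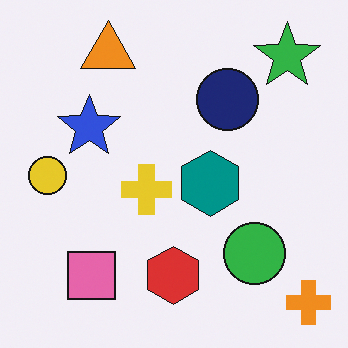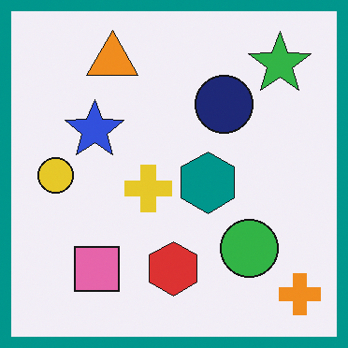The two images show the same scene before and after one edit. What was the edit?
The image was framed with a teal border.

A solid teal frame runs around the edge of the second image, with the content slightly shrunk inside it.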